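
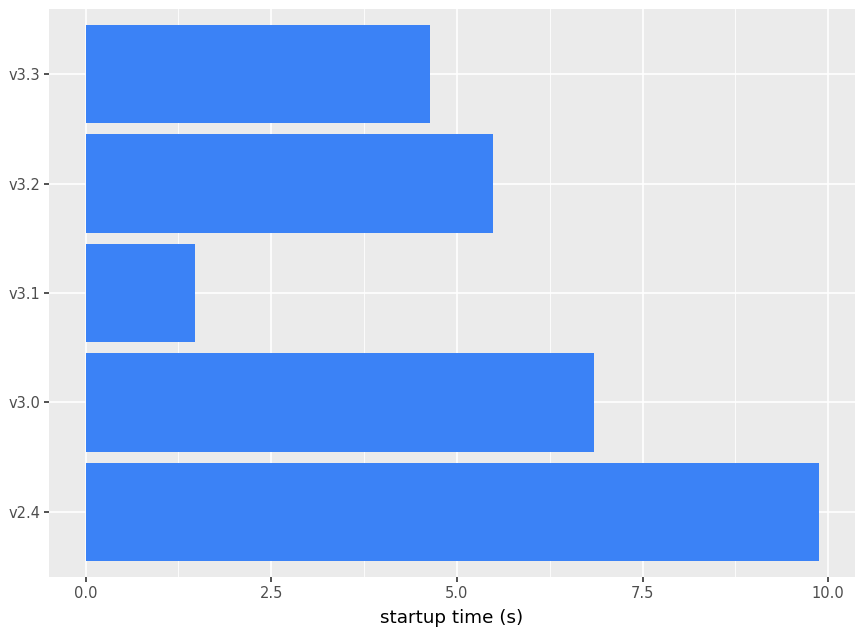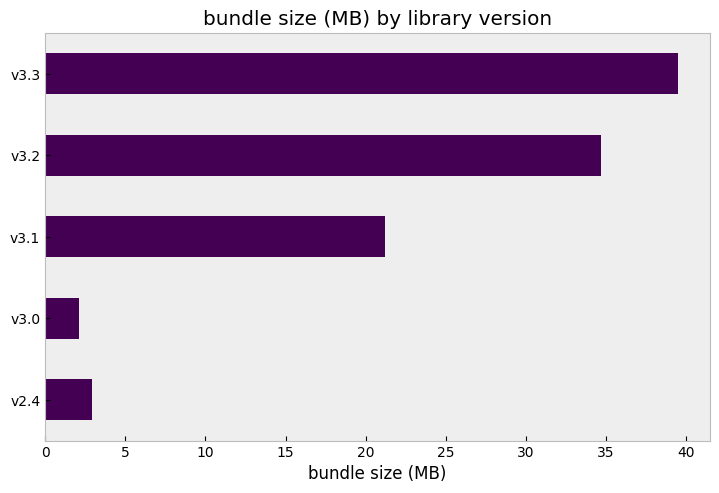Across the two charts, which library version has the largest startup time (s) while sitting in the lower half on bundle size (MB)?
v2.4

Chart 2 median bundle size (MB) ≈ 20; below-median library versions: v2.4, v3.0. Among those, v2.4 has the highest startup time (s) (≈ 10).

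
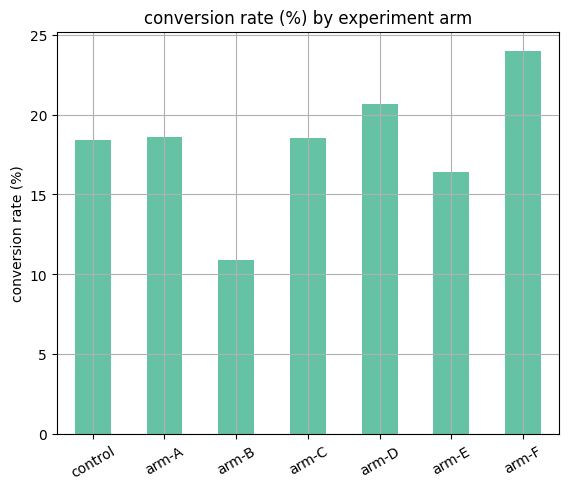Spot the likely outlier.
arm-B ≈ 10; the rest sit between ≈ 16 and ≈ 24.

arm-B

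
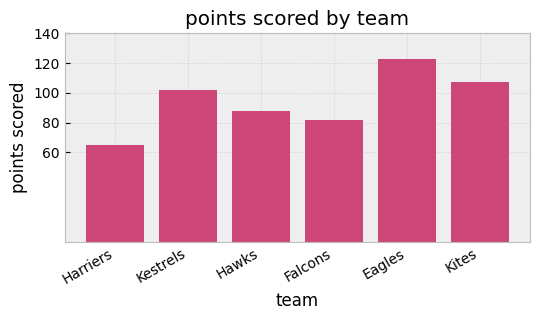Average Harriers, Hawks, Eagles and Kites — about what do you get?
≈ 90

(60 + 80 + 120 + 100) / 4 ≈ 90.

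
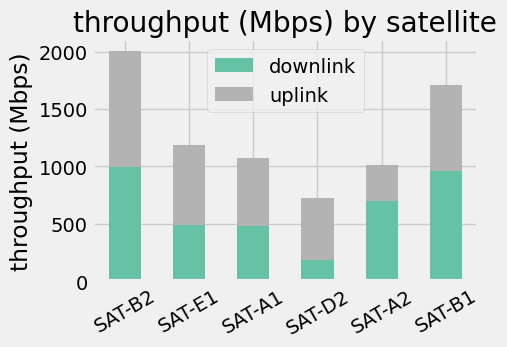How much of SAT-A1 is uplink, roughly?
uplink top ≈ 1000, bottom ≈ 400; segment ≈ 600.

≈ 600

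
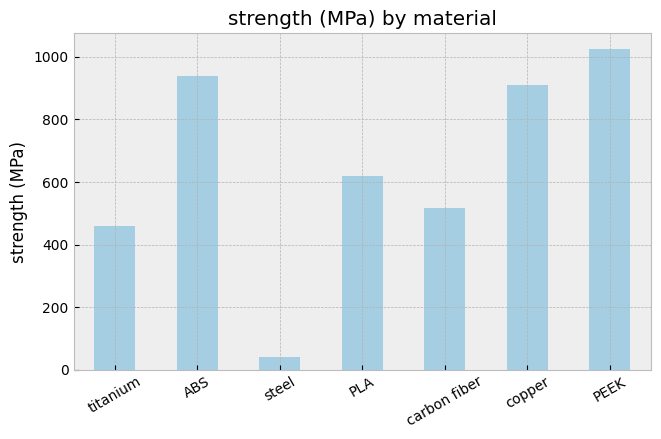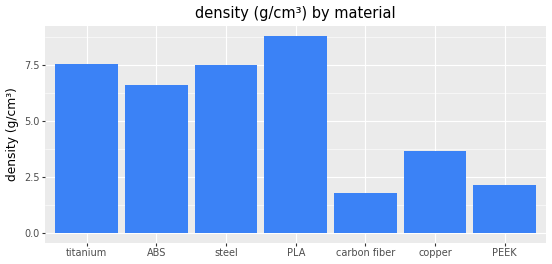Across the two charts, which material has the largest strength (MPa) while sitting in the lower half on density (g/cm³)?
Chart 2 median density (g/cm³) ≈ 7; below-median materials: carbon fiber, copper, PEEK. Among those, PEEK has the highest strength (MPa) (≈ 1000).

PEEK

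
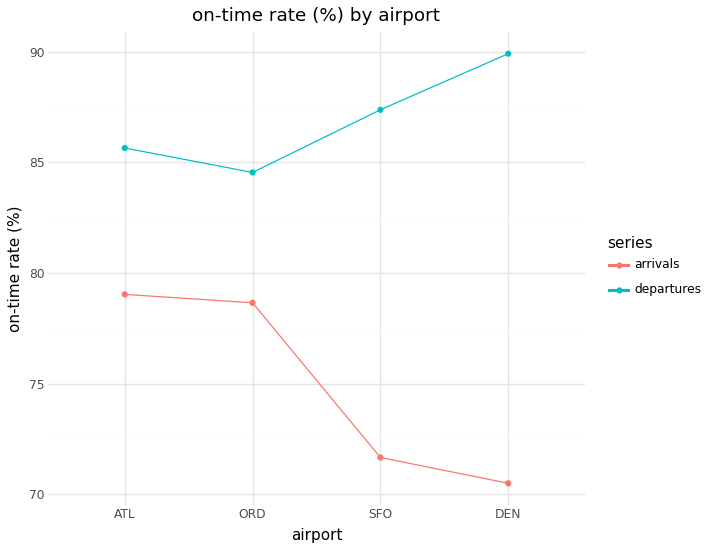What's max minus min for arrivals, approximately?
≈ 10

Max ATL ≈ 80, min DEN ≈ 70; range ≈ 10.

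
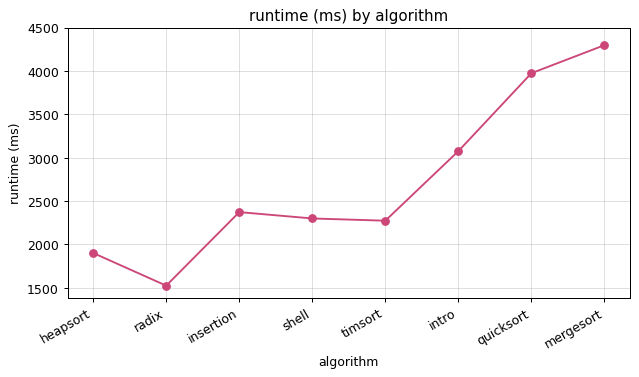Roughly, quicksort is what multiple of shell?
≈ 1.6×

quicksort ≈ 4000, shell ≈ 2500; 4000/2500 ≈ 1.6.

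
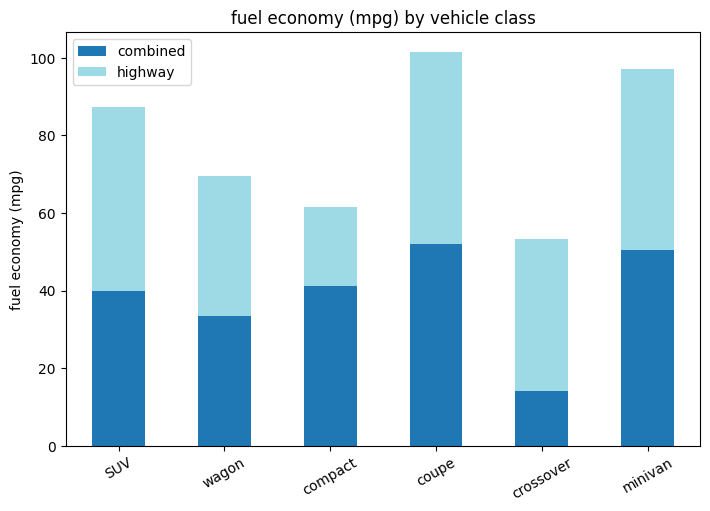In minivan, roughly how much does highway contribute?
highway top ≈ 100, bottom ≈ 50; segment ≈ 50.

≈ 50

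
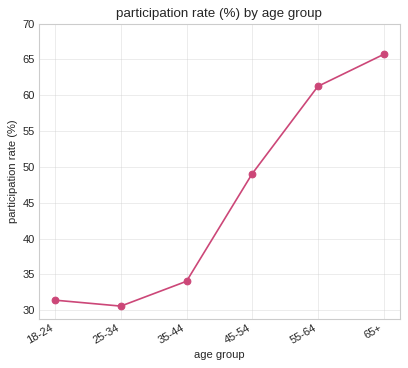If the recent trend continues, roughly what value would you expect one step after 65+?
Last three: 50, 60, 65 → slope ≈ 7.5/step → next ≈ 72.5.

≈ 72.5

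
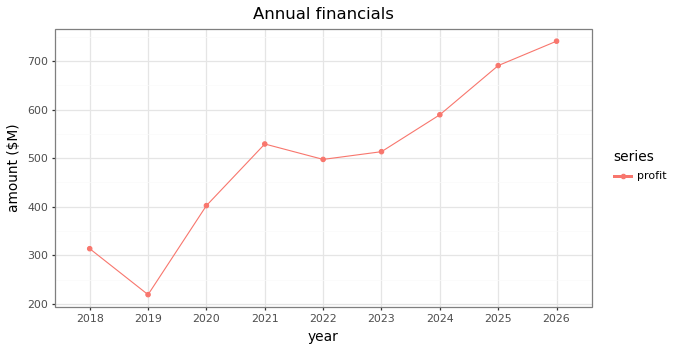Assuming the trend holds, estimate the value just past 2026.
≈ 825

Last three: 600, 700, 750 → slope ≈ 75/step → next ≈ 825.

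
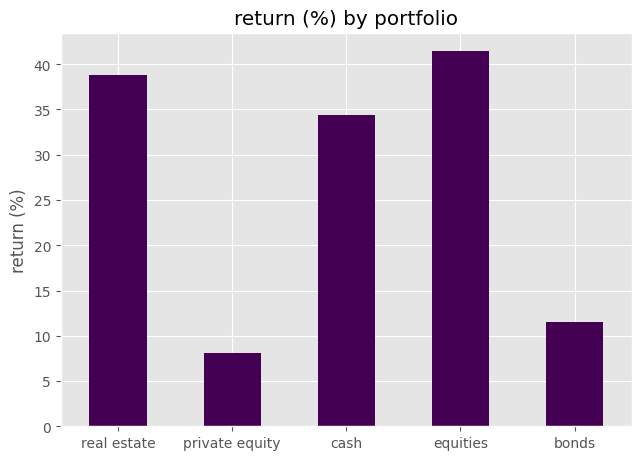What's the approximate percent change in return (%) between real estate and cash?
≈ -12.5%

real estate ≈ 40, cash ≈ 35; (35 − 40) / 40 ≈ -12.5%.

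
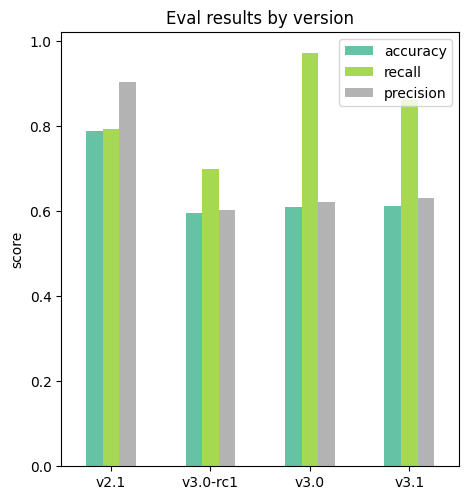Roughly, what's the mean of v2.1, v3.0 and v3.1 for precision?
≈ 0.7

(0.9 + 0.6 + 0.6) / 3 ≈ 0.7.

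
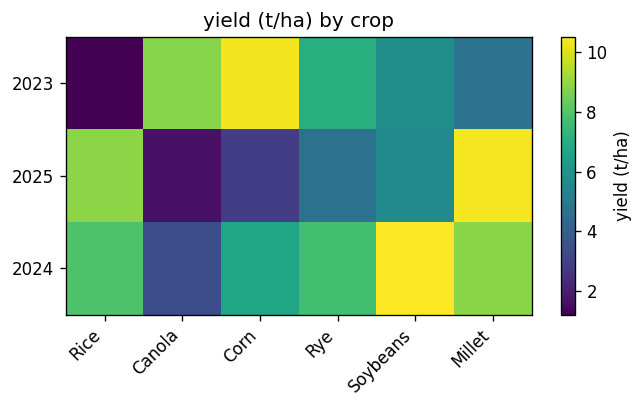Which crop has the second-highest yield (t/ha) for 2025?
Rice

Top 3 for 2025: Millet ≈ 10, Rice ≈ 9, Soybeans ≈ 6.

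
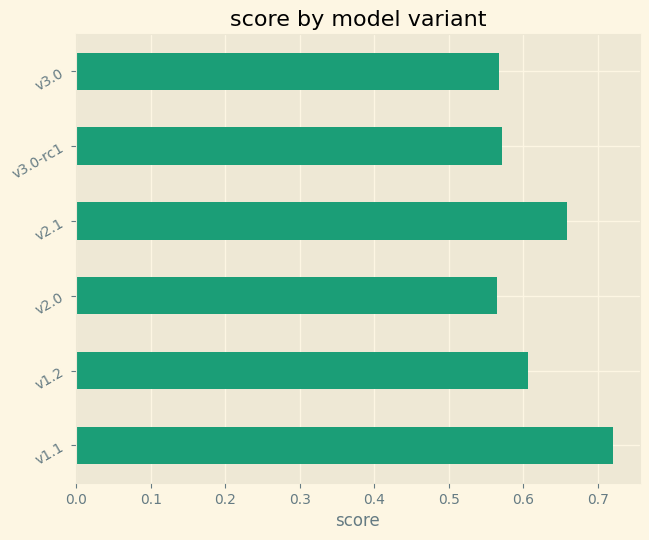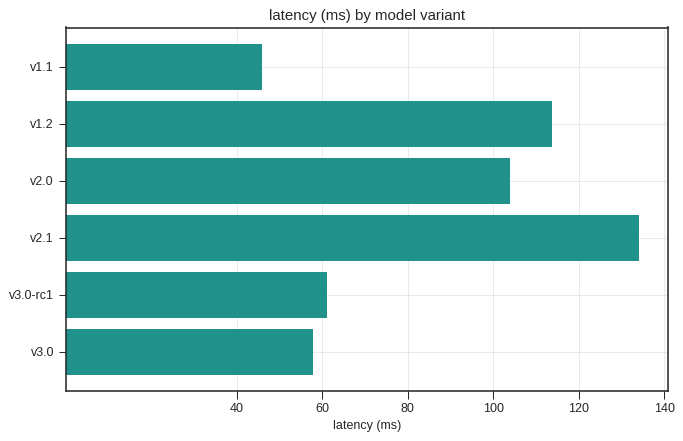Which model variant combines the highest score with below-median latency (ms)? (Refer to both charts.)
v1.1

Chart 2 median latency (ms) ≈ 80; below-median model variants: v1.1, v3.0-rc1, v3.0. Among those, v1.1 has the highest score (≈ 0.7).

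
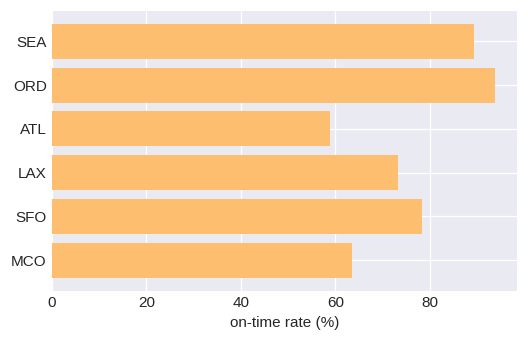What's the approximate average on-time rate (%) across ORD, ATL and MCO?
(90 + 60 + 60) / 3 ≈ 70.

≈ 70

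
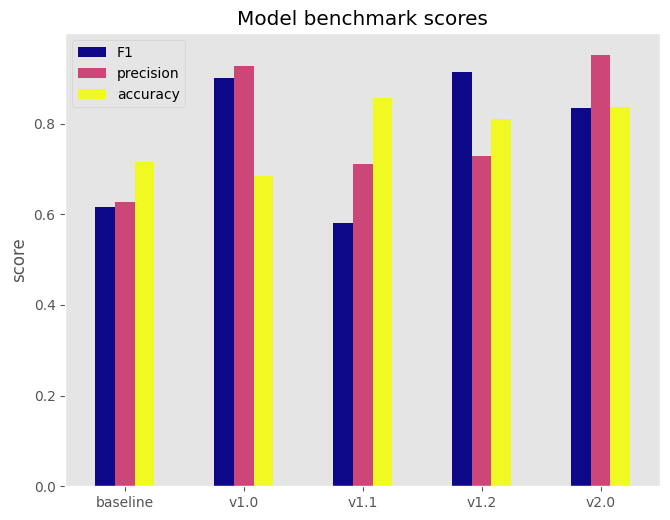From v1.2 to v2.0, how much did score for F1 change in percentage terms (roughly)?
v1.2 ≈ 0.9, v2.0 ≈ 0.8; (0.8 − 0.9) / 0.9 ≈ -11.1%.

≈ -11.1%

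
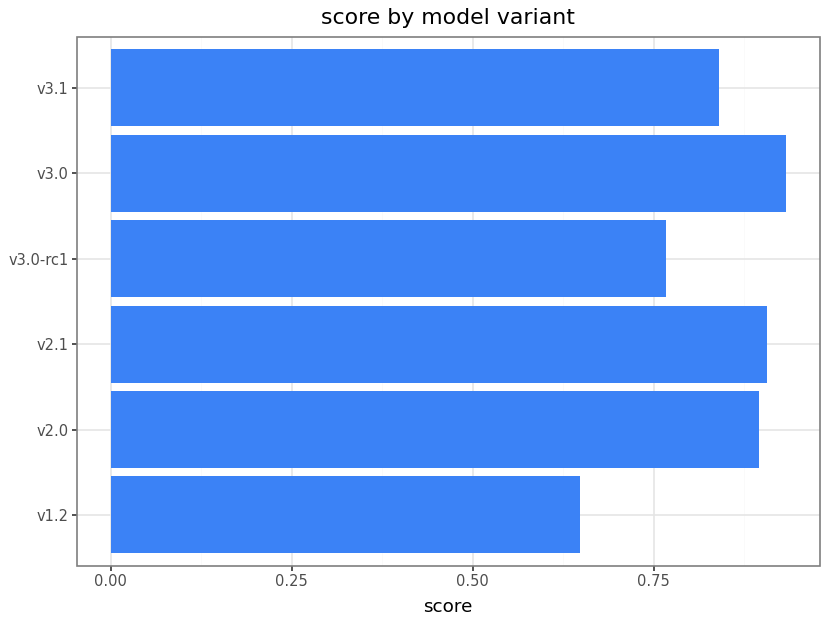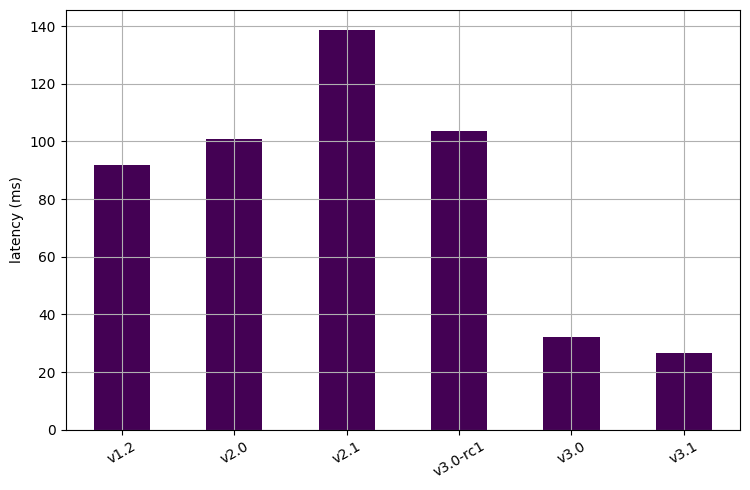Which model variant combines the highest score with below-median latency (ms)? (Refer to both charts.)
Chart 2 median latency (ms) ≈ 100; below-median model variants: v1.2, v3.0, v3.1. Among those, v3.0 has the highest score (≈ 0.9).

v3.0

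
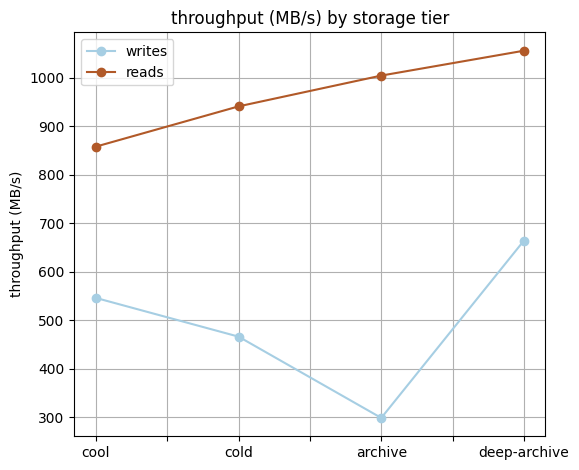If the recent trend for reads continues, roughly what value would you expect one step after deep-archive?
≈ 1200

Last three: 900, 1000, 1100 → slope ≈ 100/step → next ≈ 1200.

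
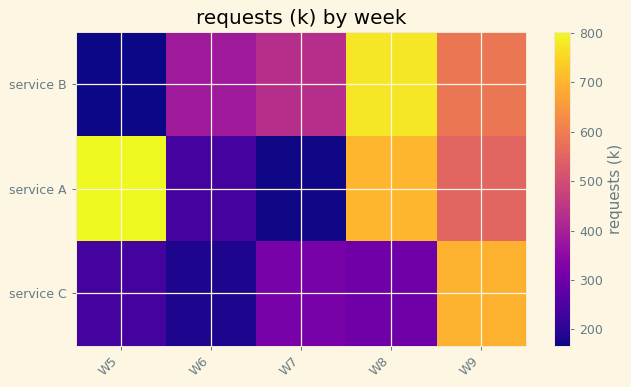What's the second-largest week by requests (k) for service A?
W8

Top 3 for service A: W5 ≈ 800, W8 ≈ 700, W9 ≈ 600.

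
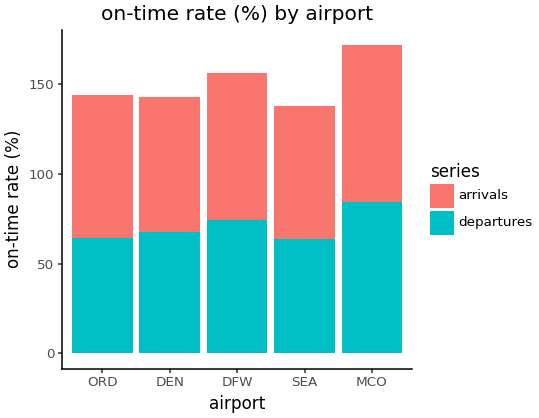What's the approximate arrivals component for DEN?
arrivals top ≈ 140, bottom ≈ 60; segment ≈ 80.

≈ 80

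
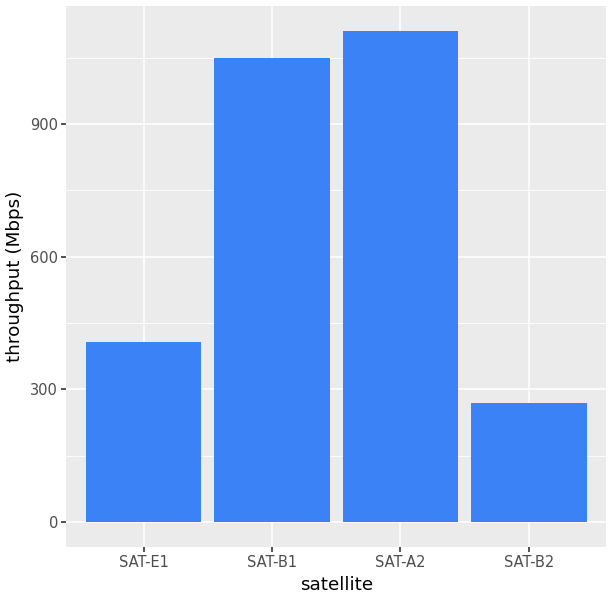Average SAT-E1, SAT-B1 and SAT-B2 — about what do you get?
(400 + 1000 + 300) / 3 ≈ 567.

≈ 567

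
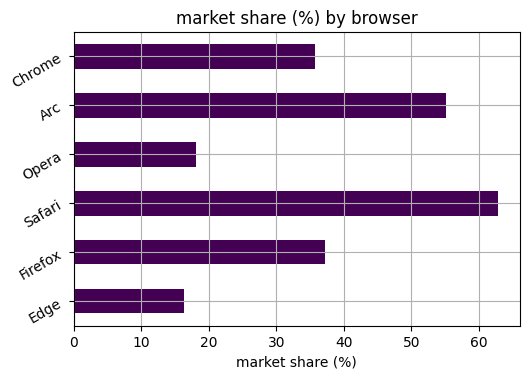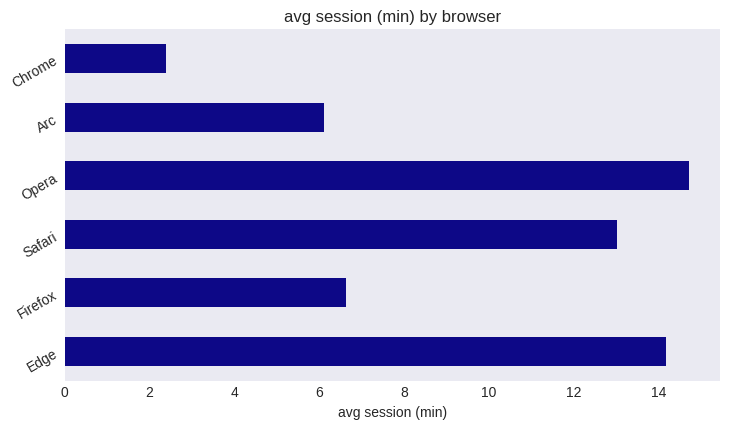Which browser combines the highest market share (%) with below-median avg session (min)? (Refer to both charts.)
Arc

Chart 2 median avg session (min) ≈ 10; below-median browsers: Firefox, Arc, Chrome. Among those, Arc has the highest market share (%) (≈ 60).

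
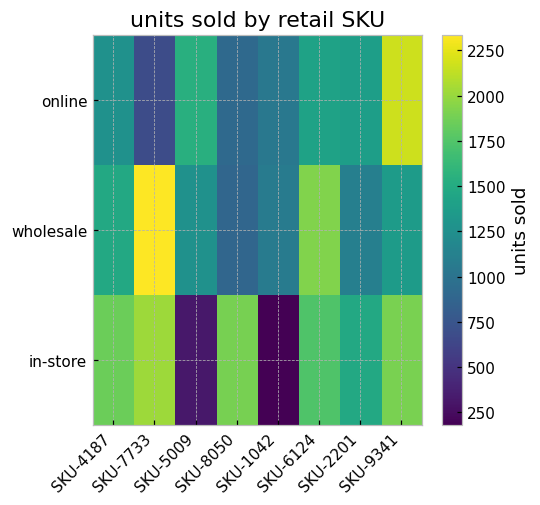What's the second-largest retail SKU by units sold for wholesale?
SKU-6124

Top 3 for wholesale: SKU-7733 ≈ 2400, SKU-6124 ≈ 2000, SKU-4187 ≈ 1400.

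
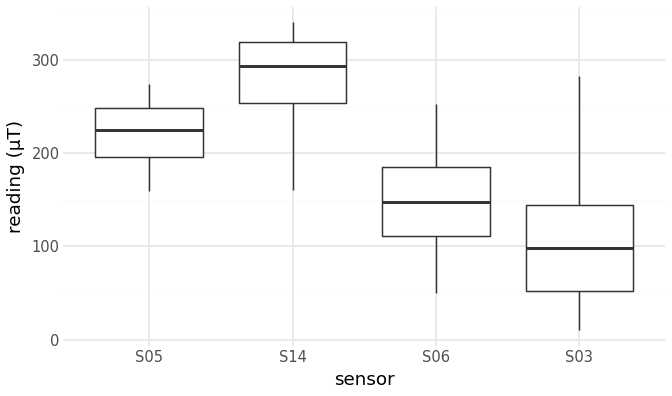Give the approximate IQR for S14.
Q3 ≈ 320, Q1 ≈ 260; IQR ≈ 60.

≈ 60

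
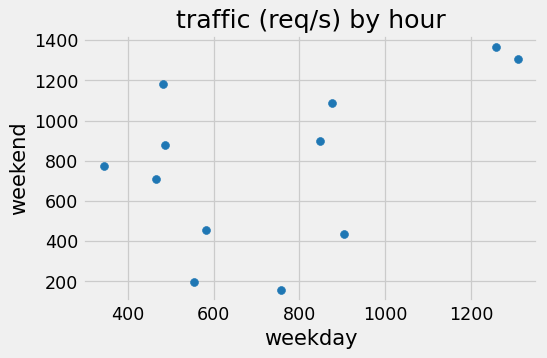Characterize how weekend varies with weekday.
Points are positively correlated; moderate (|r| ≈ 0.5).

positive, moderate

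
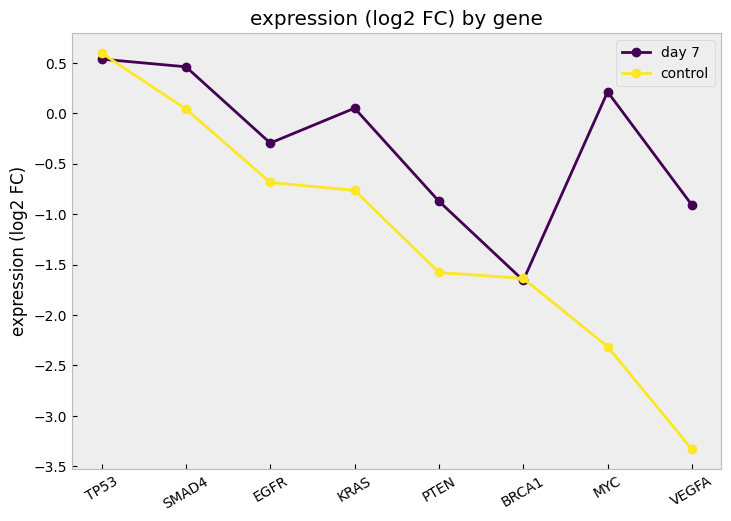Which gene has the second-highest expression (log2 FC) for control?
Top 3 for control: TP53 ≈ 0.5, SMAD4 ≈ 0.0, EGFR ≈ -0.5.

SMAD4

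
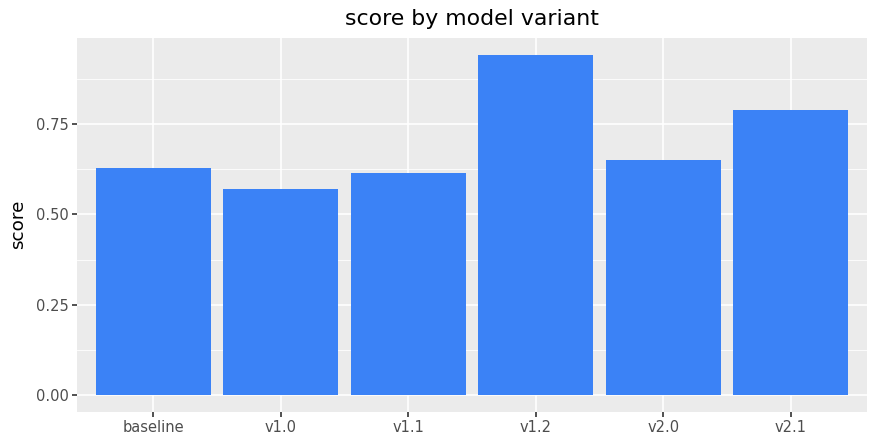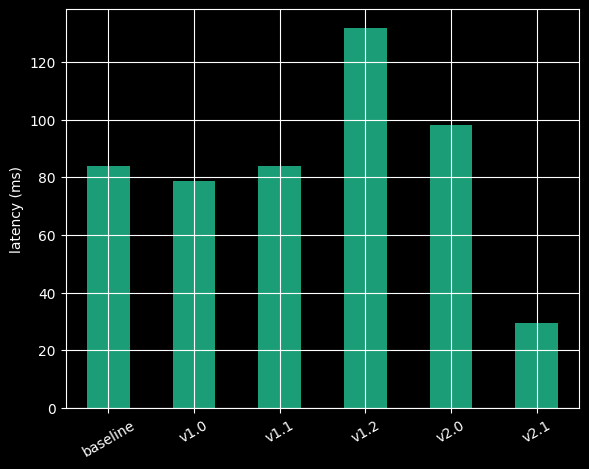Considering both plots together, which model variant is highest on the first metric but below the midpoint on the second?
Chart 2 median latency (ms) ≈ 80; below-median model variants: baseline, v1.0, v2.1. Among those, v2.1 has the highest score (≈ 0.8).

v2.1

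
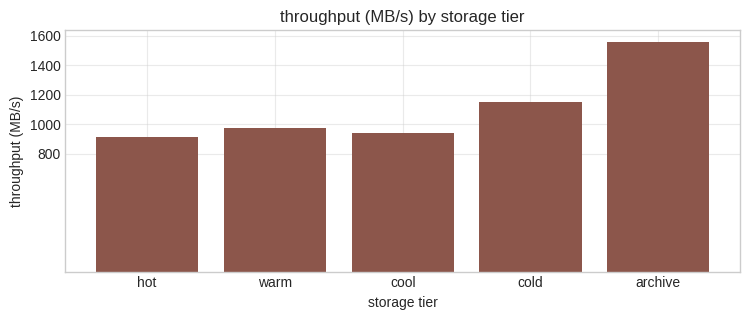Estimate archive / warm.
archive ≈ 1600, warm ≈ 1000; 1600/1000 ≈ 1.6.

≈ 1.6×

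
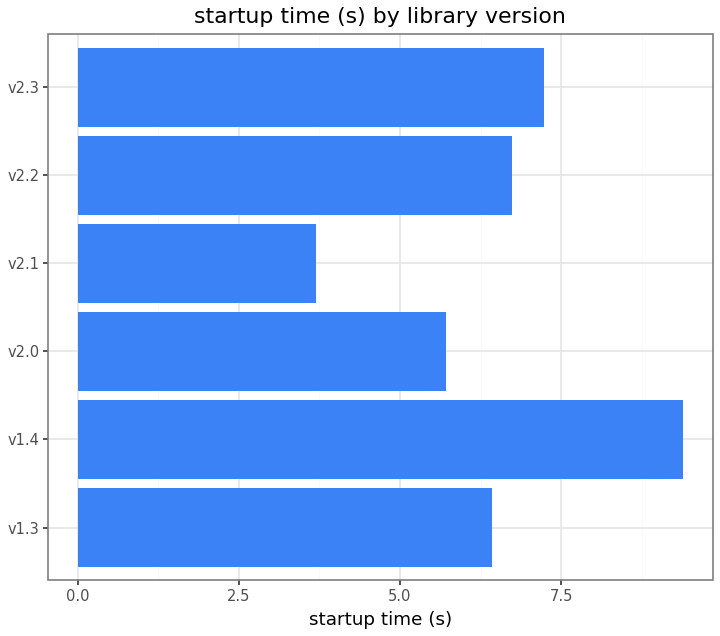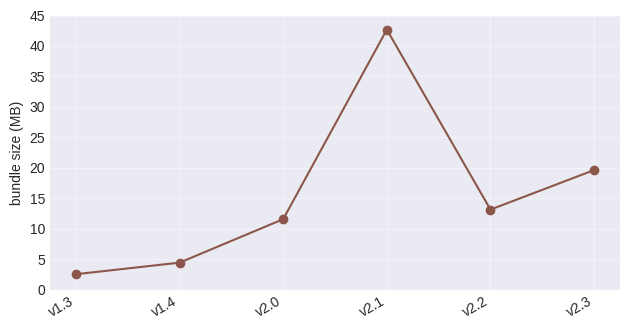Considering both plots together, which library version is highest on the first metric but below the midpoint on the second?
v1.4

Chart 2 median bundle size (MB) ≈ 10; below-median library versions: v1.3, v1.4, v2.0. Among those, v1.4 has the highest startup time (s) (≈ 9).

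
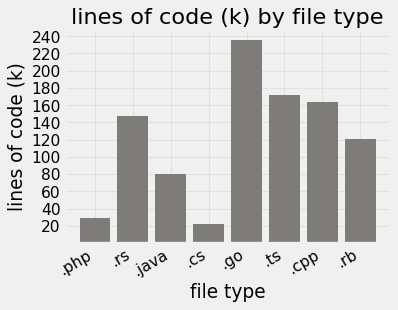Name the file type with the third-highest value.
.cpp

Top 4: .go ≈ 240, .ts ≈ 180, .cpp ≈ 160, .rs ≈ 140.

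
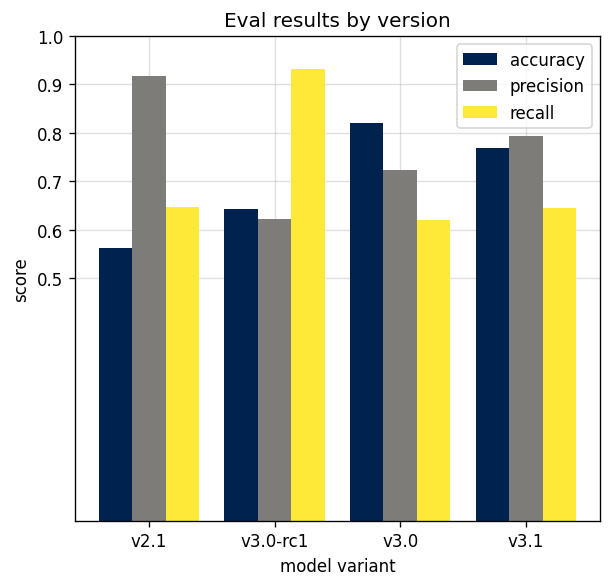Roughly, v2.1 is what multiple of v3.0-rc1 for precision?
≈ 1.5×

v2.1 ≈ 0.9, v3.0-rc1 ≈ 0.6; 0.9/0.6 ≈ 1.5.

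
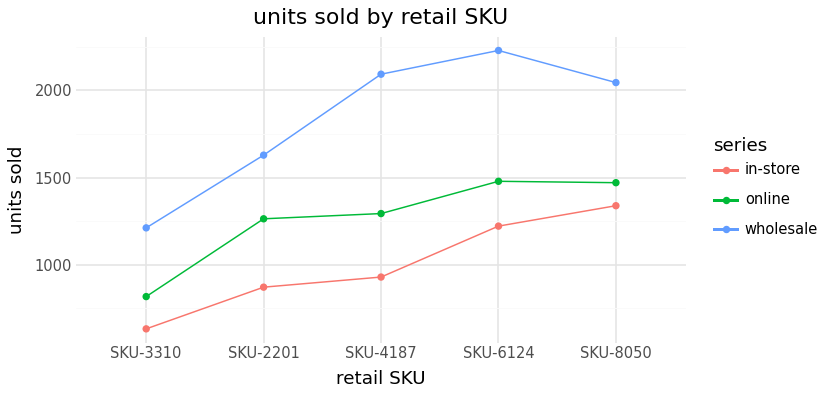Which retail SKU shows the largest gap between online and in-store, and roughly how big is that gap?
SKU-2201: online ≈ 1200, in-store ≈ 800 → gap ≈ 400. Next-largest (SKU-4187) is only ≈ 200.

SKU-2201, ≈ 400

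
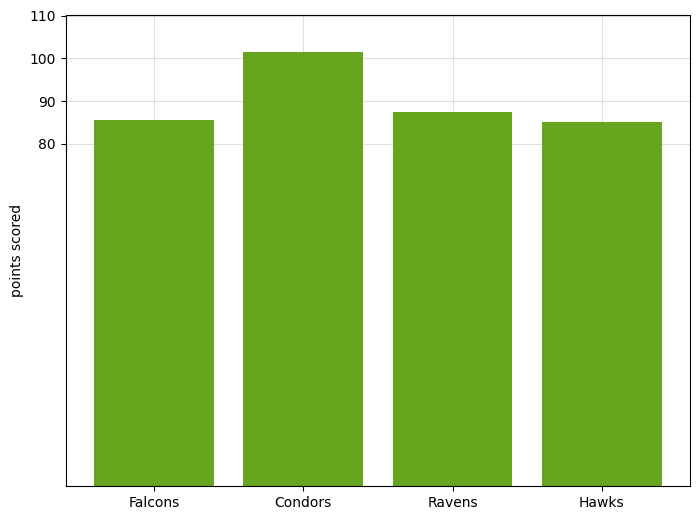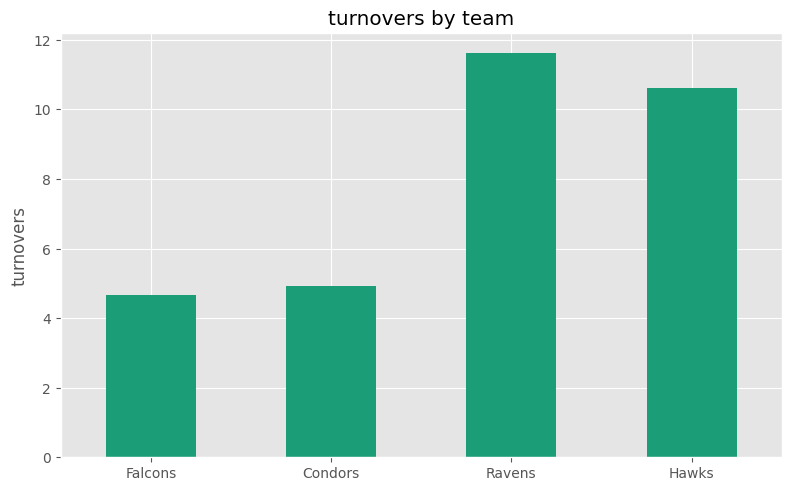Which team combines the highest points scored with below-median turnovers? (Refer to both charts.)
Chart 2 median turnovers ≈ 8; below-median teams: Falcons, Condors. Among those, Condors has the highest points scored (≈ 100).

Condors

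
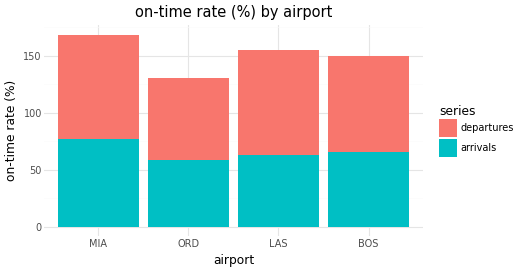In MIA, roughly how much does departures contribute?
departures top ≈ 160, bottom ≈ 80; segment ≈ 80.

≈ 80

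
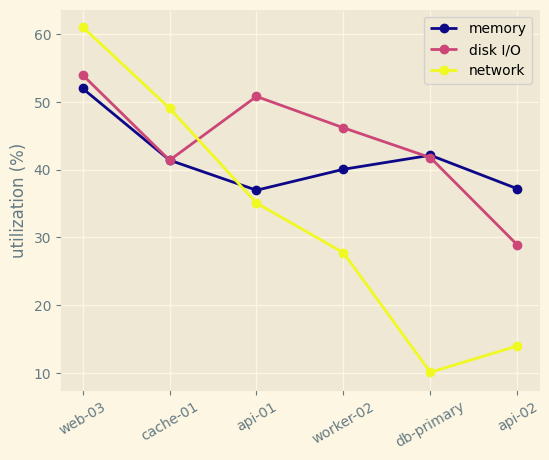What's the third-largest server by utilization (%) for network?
api-01

Top 4 for network: web-03 ≈ 60, cache-01 ≈ 50, api-01 ≈ 35, worker-02 ≈ 30.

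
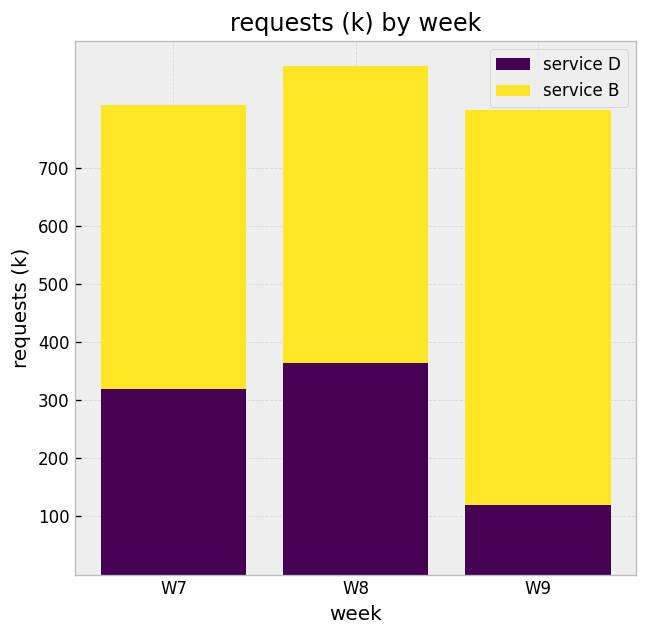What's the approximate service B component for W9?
service B top ≈ 800, bottom ≈ 100; segment ≈ 700.

≈ 700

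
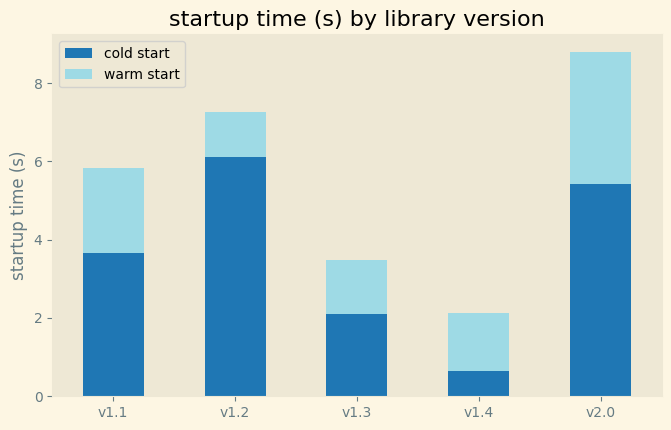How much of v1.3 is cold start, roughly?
≈ 2

cold start top ≈ 2, bottom ≈ 0; segment ≈ 2.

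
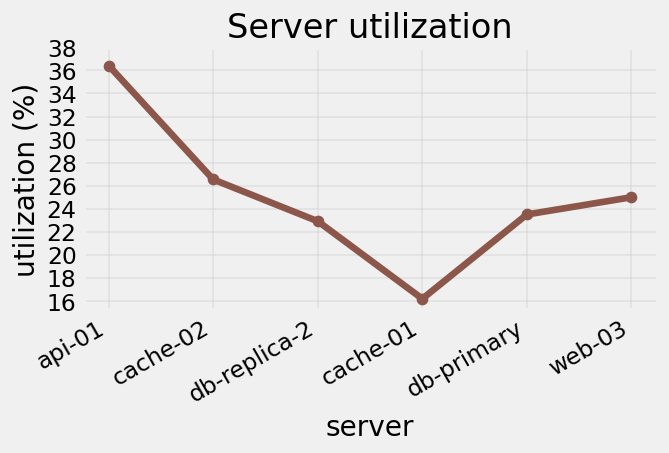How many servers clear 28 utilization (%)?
1

Above 28: api-01.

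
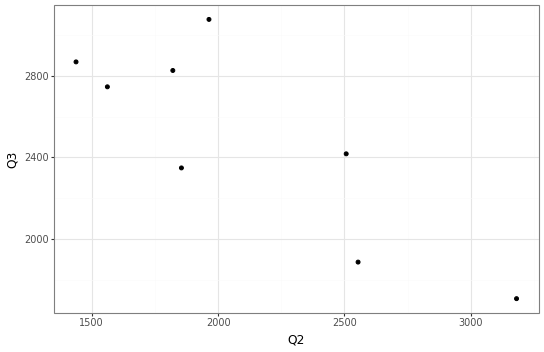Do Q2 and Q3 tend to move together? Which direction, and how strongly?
Points are negatively correlated; strong (|r| ≈ 0.8).

negative, strong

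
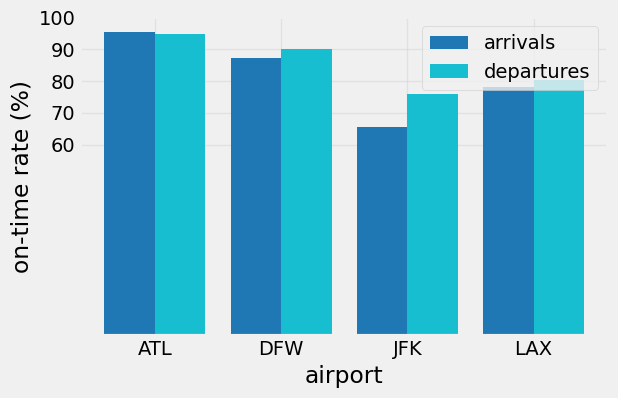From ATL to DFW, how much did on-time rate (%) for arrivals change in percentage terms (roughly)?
ATL ≈ 100, DFW ≈ 90; (90 − 100) / 100 ≈ -10%.

≈ -10%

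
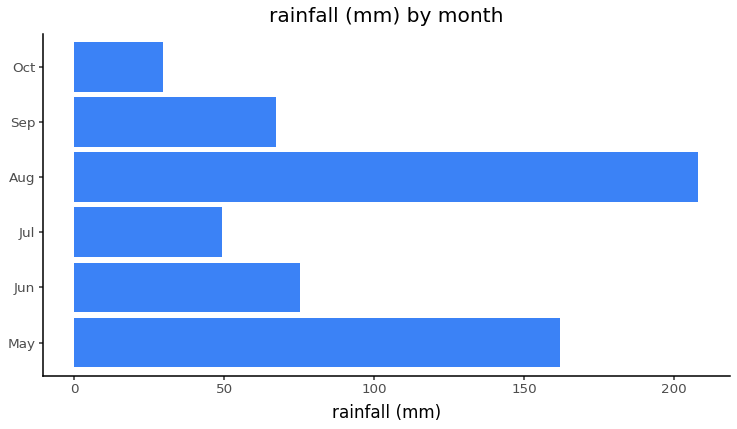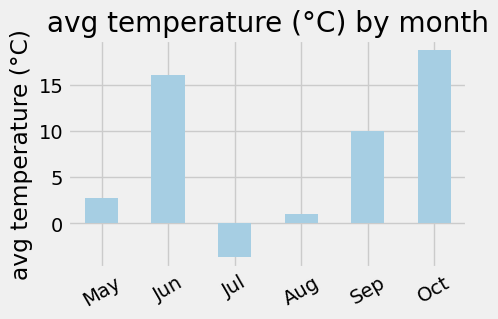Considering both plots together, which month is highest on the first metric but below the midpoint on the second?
Aug

Chart 2 median avg temperature (°C) ≈ 6; below-median months: May, Jul, Aug. Among those, Aug has the highest rainfall (mm) (≈ 200).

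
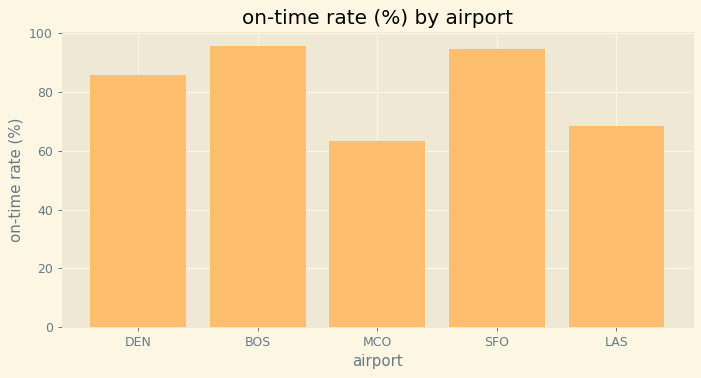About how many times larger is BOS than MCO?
BOS ≈ 100, MCO ≈ 60; 100/60 ≈ 1.67.

≈ 1.67×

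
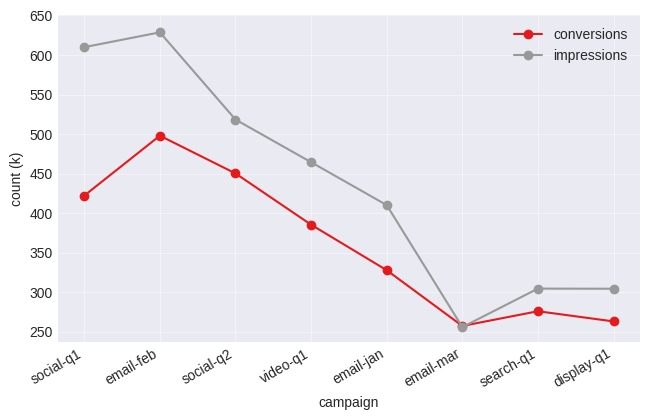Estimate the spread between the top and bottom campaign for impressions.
≈ 400

Max email-feb ≈ 650, min email-mar ≈ 250; range ≈ 400.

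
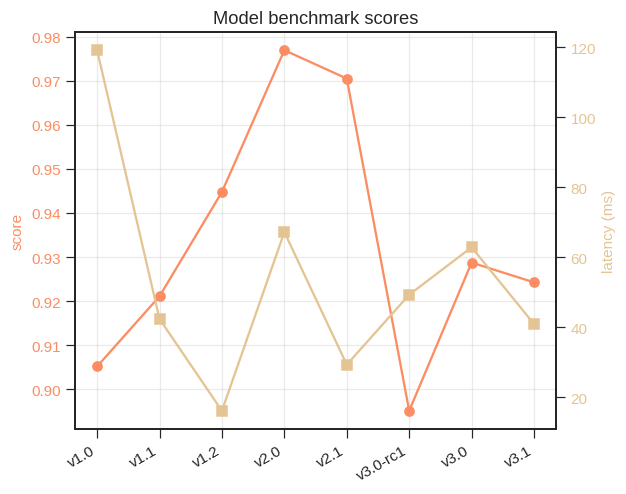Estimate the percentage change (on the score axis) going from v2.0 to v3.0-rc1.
≈ -8.2%

v2.0 ≈ 0.98, v3.0-rc1 ≈ 0.90; (0.90 − 0.98) / 0.98 ≈ -8.2%.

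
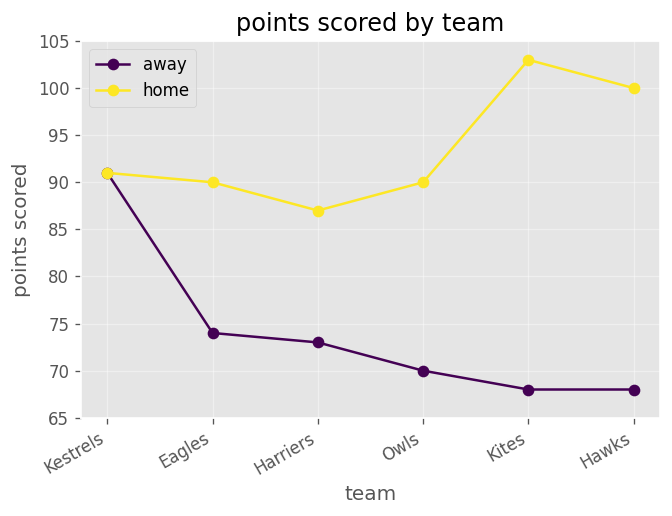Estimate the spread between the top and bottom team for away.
≈ 20

Max Kestrels ≈ 90, min Kites ≈ 70; range ≈ 20.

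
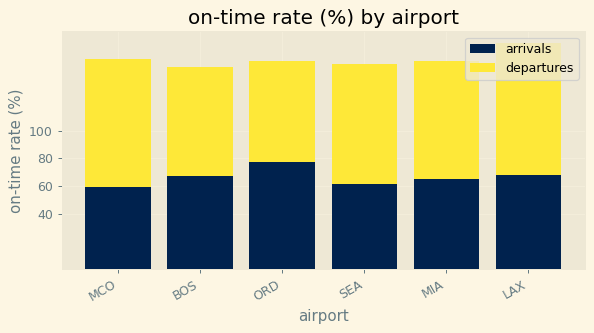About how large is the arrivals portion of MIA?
≈ 60

arrivals top ≈ 60, bottom ≈ 0; segment ≈ 60.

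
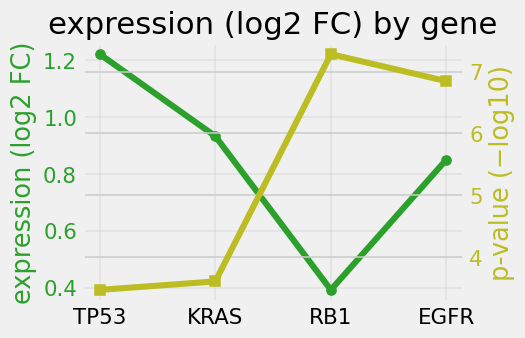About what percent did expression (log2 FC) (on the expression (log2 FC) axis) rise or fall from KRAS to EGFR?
KRAS ≈ 0.9, EGFR ≈ 0.8; (0.8 − 0.9) / 0.9 ≈ -11.1%.

≈ -11.1%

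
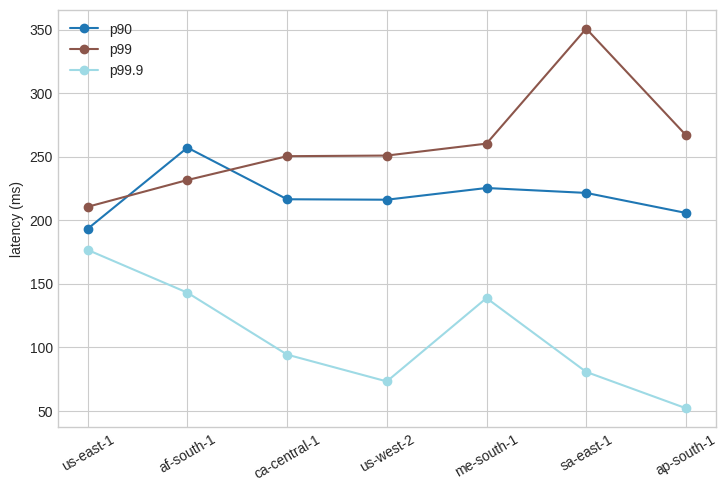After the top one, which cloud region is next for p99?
ap-south-1

Top 3 for p99: sa-east-1 ≈ 350, ap-south-1 ≈ 275, me-south-1 ≈ 250.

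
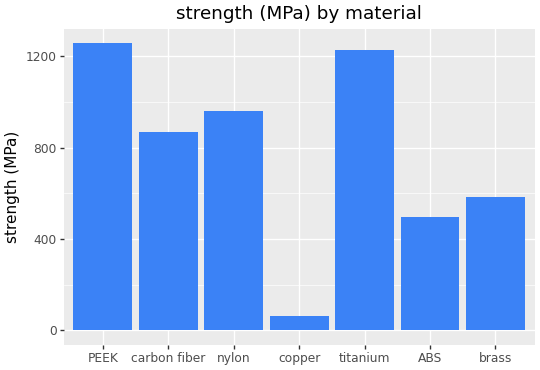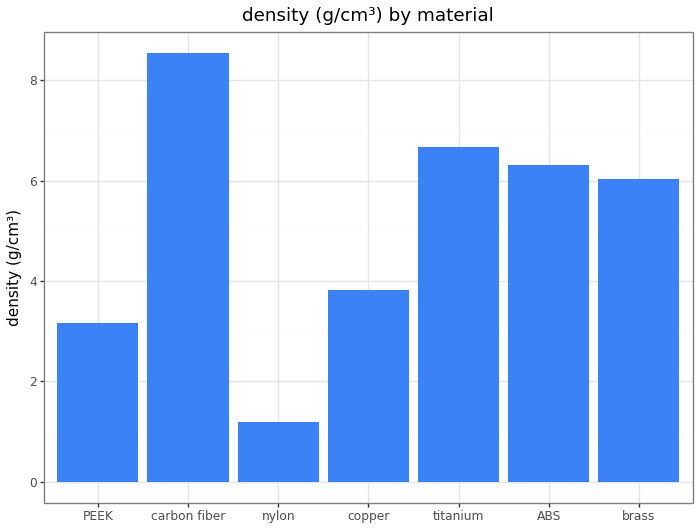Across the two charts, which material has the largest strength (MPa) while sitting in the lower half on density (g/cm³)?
Chart 2 median density (g/cm³) ≈ 6; below-median materials: PEEK, nylon, copper. Among those, PEEK has the highest strength (MPa) (≈ 1200).

PEEK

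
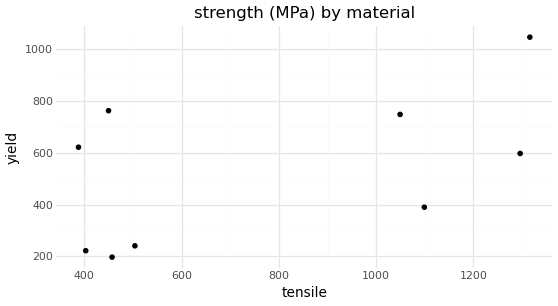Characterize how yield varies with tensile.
Points are positively correlated; moderate (|r| ≈ 0.5).

positive, moderate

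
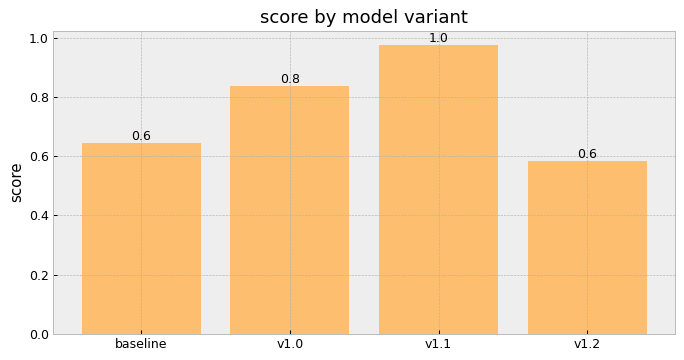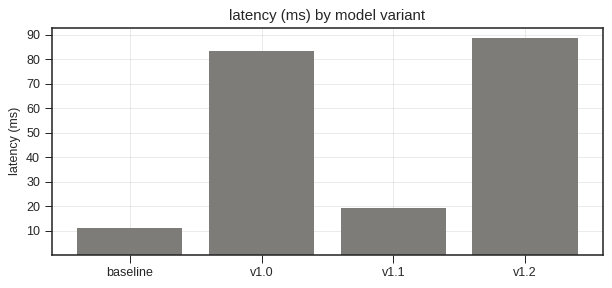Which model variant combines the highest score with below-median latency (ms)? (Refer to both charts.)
Chart 2 median latency (ms) ≈ 50; below-median model variants: baseline, v1.1. Among those, v1.1 has the highest score (≈ 1).

v1.1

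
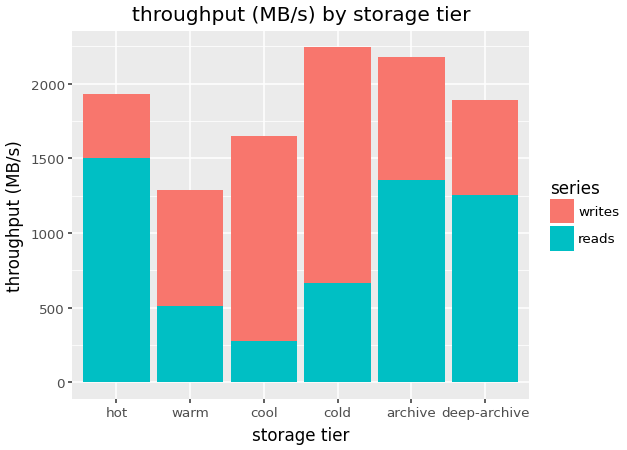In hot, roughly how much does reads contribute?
reads top ≈ 1600, bottom ≈ 0; segment ≈ 1600.

≈ 1600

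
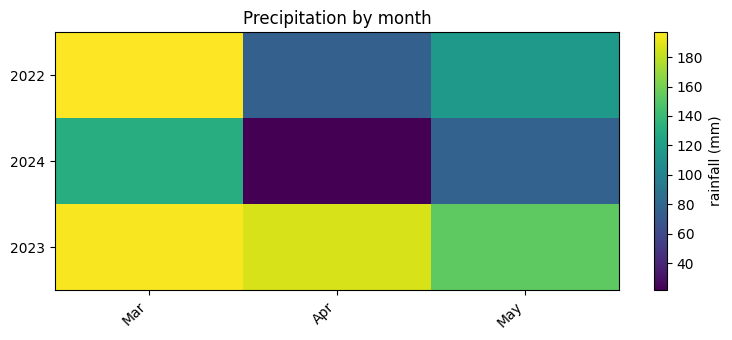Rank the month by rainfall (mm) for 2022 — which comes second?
May

Top 3 for 2022: Mar ≈ 200, May ≈ 120, Apr ≈ 80.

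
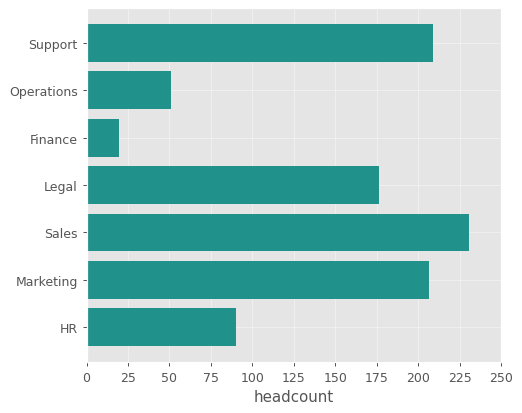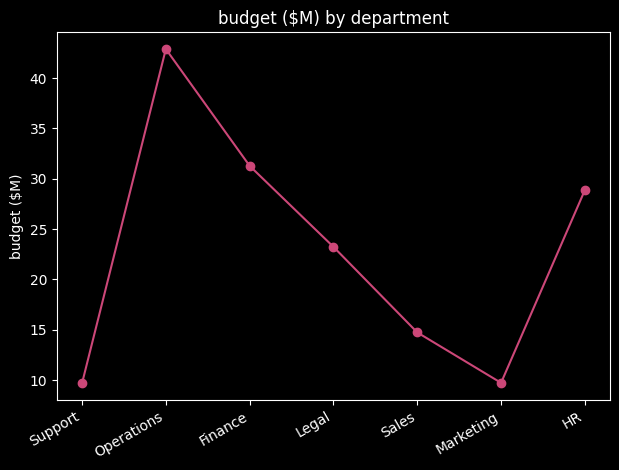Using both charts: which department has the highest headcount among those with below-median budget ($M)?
Sales

Chart 2 median budget ($M) ≈ 25; below-median departments: Support, Sales, Marketing. Among those, Sales has the highest headcount (≈ 225).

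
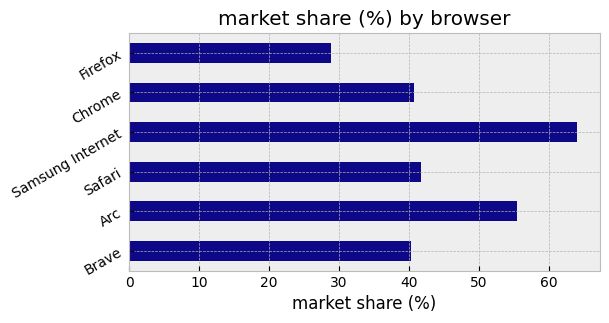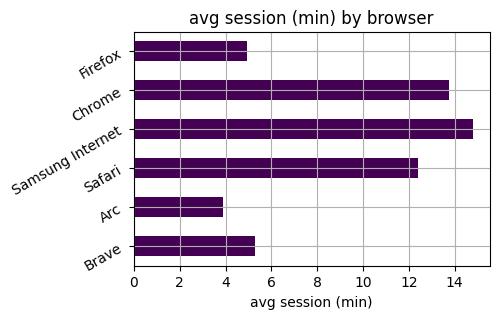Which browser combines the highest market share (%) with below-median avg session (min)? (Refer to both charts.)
Chart 2 median avg session (min) ≈ 8; below-median browsers: Brave, Arc, Firefox. Among those, Arc has the highest market share (%) (≈ 60).

Arc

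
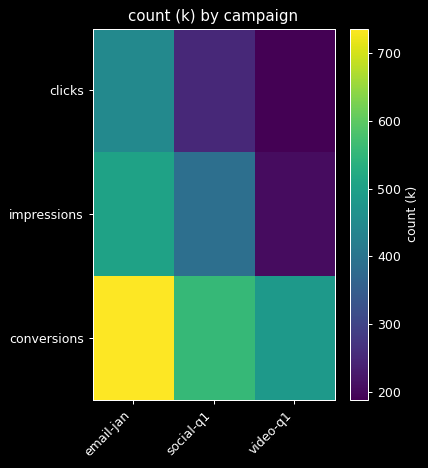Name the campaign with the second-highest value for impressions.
Top 3 for impressions: email-jan ≈ 500, social-q1 ≈ 400, video-q1 ≈ 200.

social-q1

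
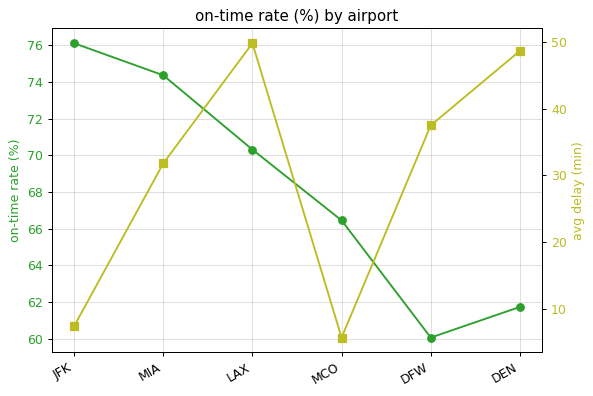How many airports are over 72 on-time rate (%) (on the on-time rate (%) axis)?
2

Above 72: JFK, MIA.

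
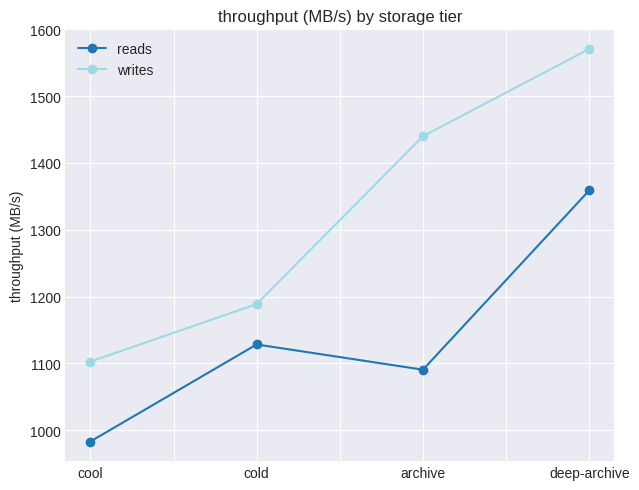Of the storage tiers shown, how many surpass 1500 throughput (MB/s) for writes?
1

Above 1500: deep-archive.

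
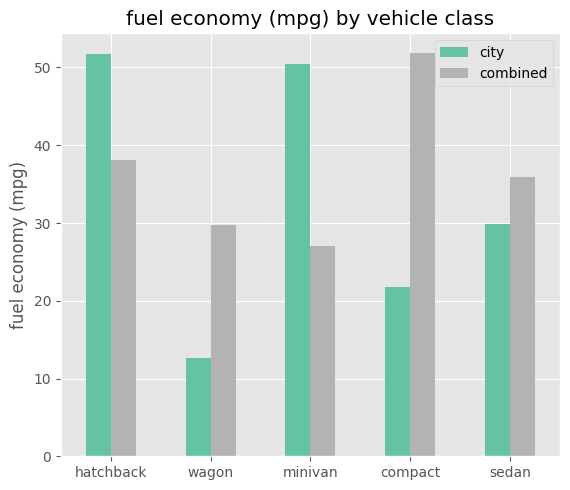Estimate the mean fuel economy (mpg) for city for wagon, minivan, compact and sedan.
≈ 29

(15 + 50 + 20 + 30) / 4 ≈ 29.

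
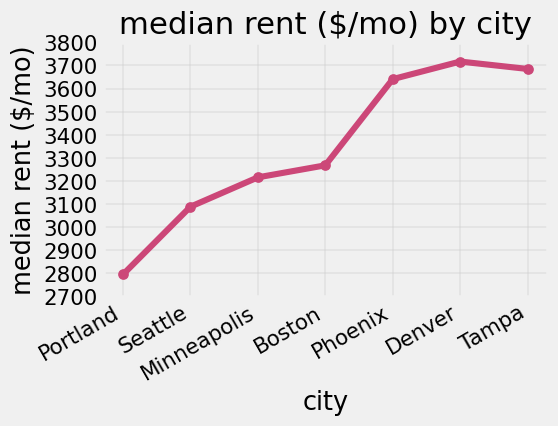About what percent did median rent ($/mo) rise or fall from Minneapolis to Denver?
≈ +15.6%

Minneapolis ≈ 3200, Denver ≈ 3700; (3700 − 3200) / 3200 ≈ +15.6%.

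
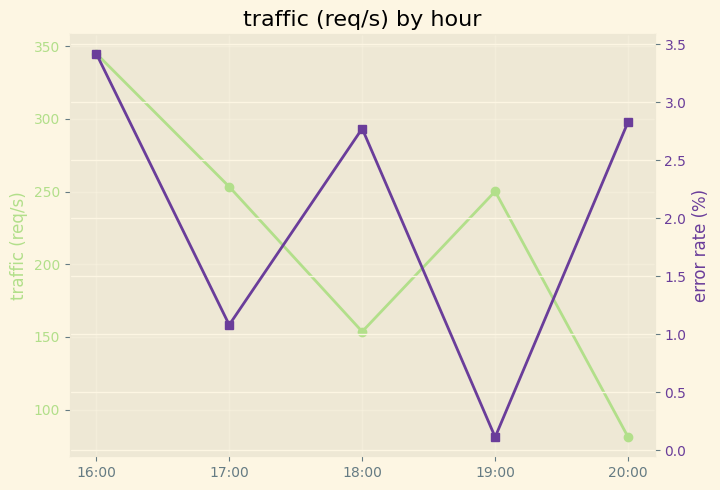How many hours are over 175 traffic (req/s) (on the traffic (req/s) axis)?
Above 175: 16:00, 17:00, 19:00.

3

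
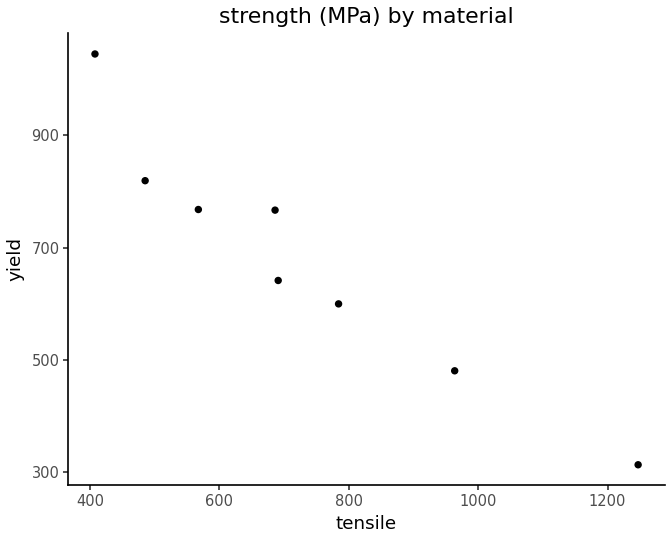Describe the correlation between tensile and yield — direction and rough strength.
negative, strong

Points are negatively correlated; strong (|r| ≈ 1.0).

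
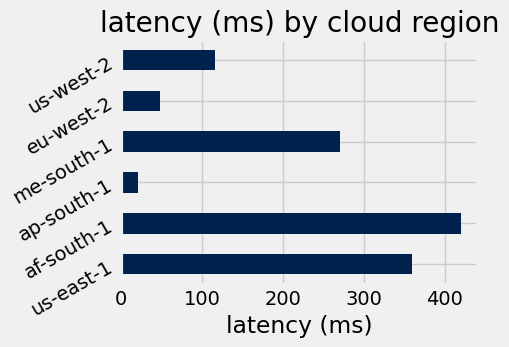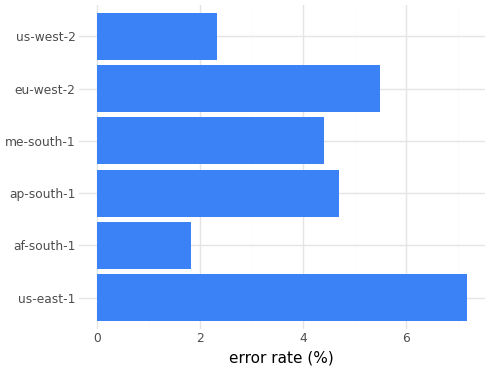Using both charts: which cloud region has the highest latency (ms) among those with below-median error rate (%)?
Chart 2 median error rate (%) ≈ 5; below-median cloud regions: af-south-1, me-south-1, us-west-2. Among those, af-south-1 has the highest latency (ms) (≈ 400).

af-south-1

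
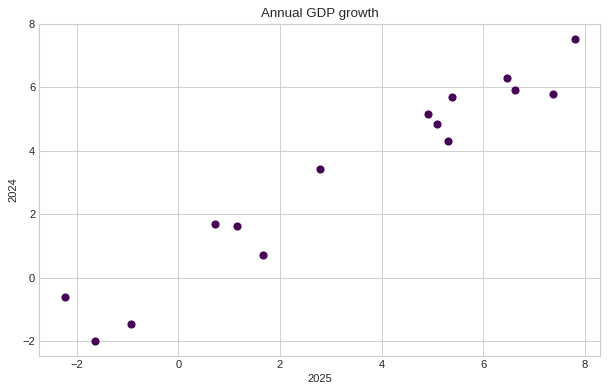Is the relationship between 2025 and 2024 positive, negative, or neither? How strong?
Points are positively correlated; strong (|r| ≈ 1.0).

positive, strong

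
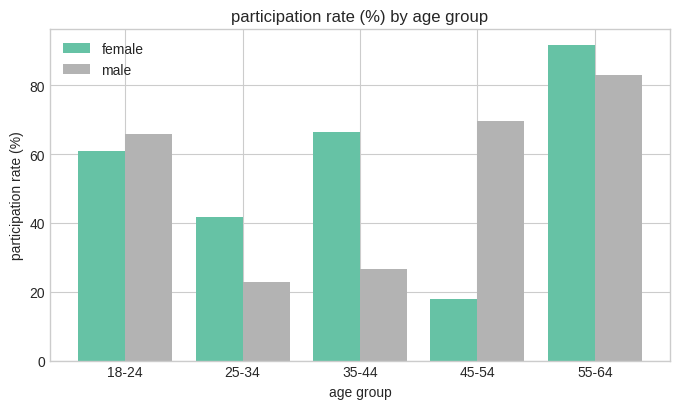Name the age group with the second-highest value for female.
Top 3 for female: 55-64 ≈ 90, 35-44 ≈ 70, 18-24 ≈ 60.

35-44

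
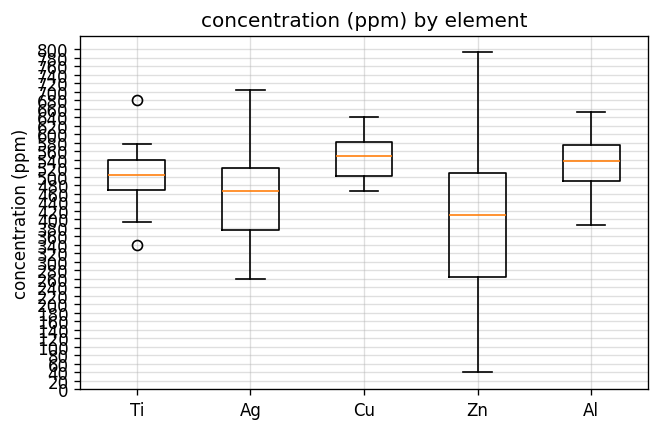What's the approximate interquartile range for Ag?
≈ 140

Q3 ≈ 520, Q1 ≈ 380; IQR ≈ 140.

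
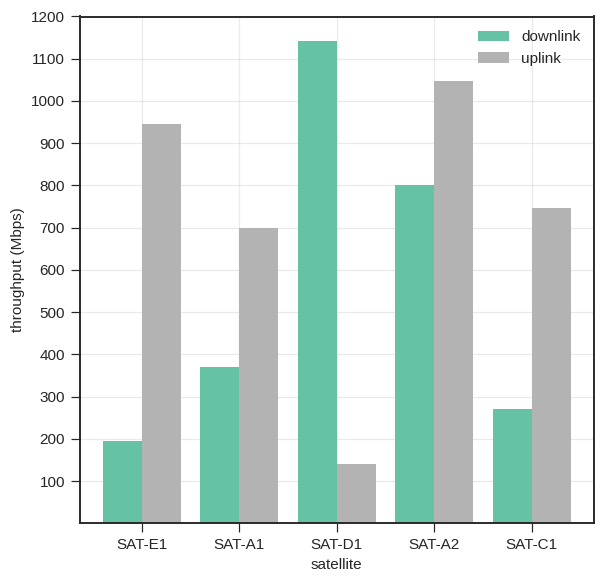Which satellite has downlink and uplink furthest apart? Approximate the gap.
SAT-D1: downlink ≈ 1100, uplink ≈ 100 → gap ≈ 1000. Next-largest (SAT-E1) is only ≈ 700.

SAT-D1, ≈ 1000 Mbps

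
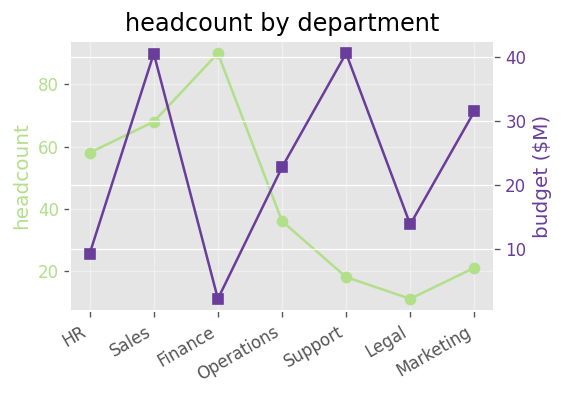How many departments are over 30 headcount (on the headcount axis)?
Above 30: HR, Sales, Finance, Operations.

4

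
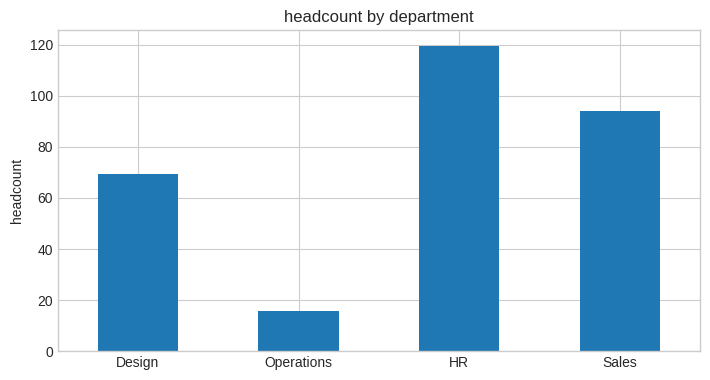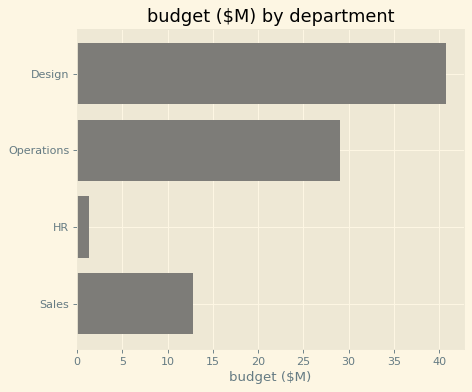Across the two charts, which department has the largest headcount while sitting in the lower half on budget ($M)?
Chart 2 median budget ($M) ≈ 20; below-median departments: HR, Sales. Among those, HR has the highest headcount (≈ 120).

HR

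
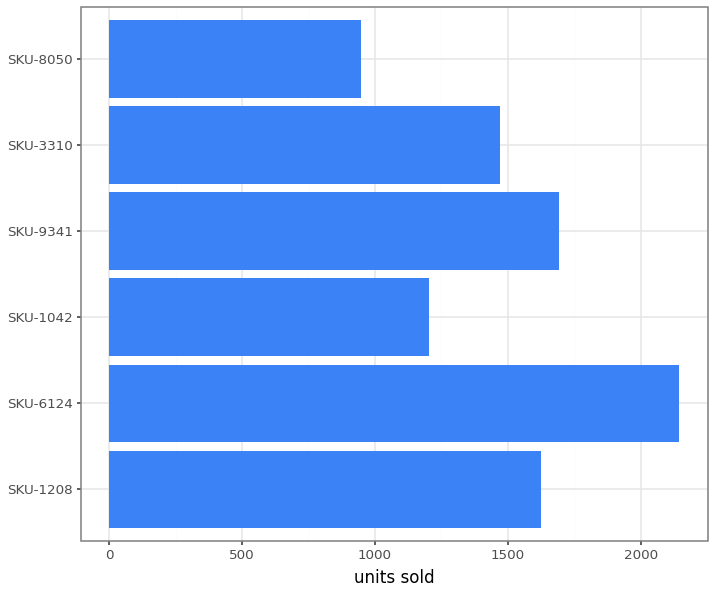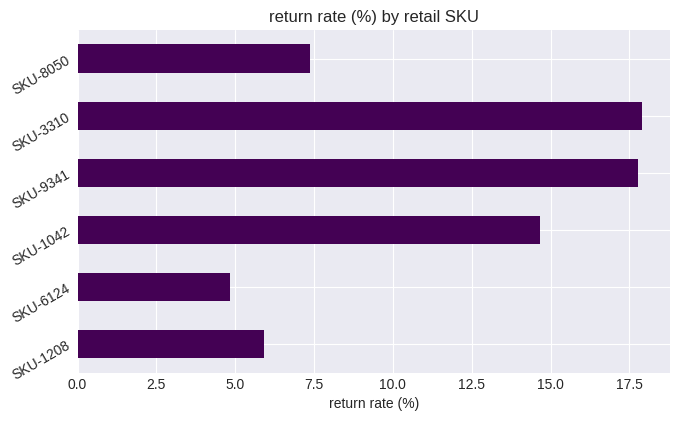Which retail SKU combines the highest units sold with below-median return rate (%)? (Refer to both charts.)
Chart 2 median return rate (%) ≈ 12; below-median retail SKUs: SKU-1208, SKU-6124, SKU-8050. Among those, SKU-6124 has the highest units sold (≈ 2200).

SKU-6124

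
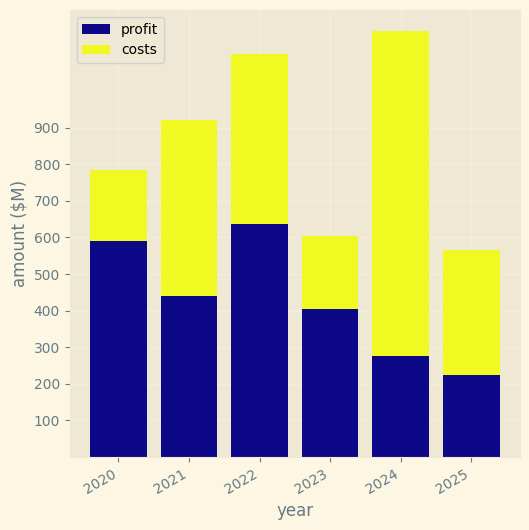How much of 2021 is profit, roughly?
profit top ≈ 400, bottom ≈ 0; segment ≈ 400.

≈ 400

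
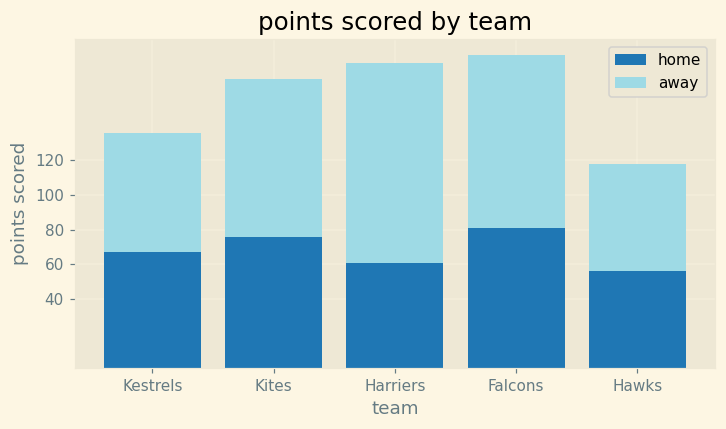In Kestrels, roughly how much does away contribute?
≈ 80

away top ≈ 140, bottom ≈ 60; segment ≈ 80.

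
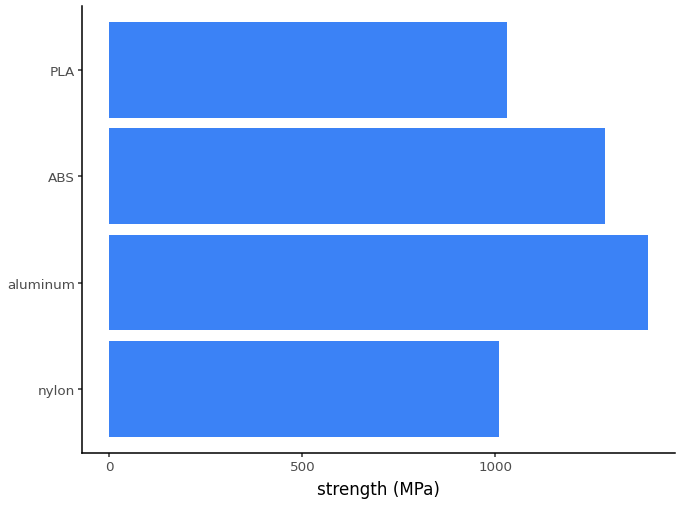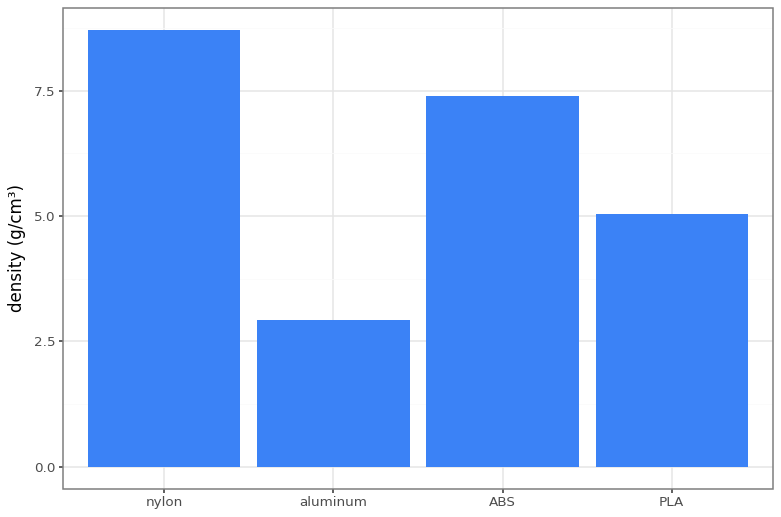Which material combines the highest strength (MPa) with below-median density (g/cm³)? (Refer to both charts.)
aluminum

Chart 2 median density (g/cm³) ≈ 6; below-median materials: aluminum, PLA. Among those, aluminum has the highest strength (MPa) (≈ 1400).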